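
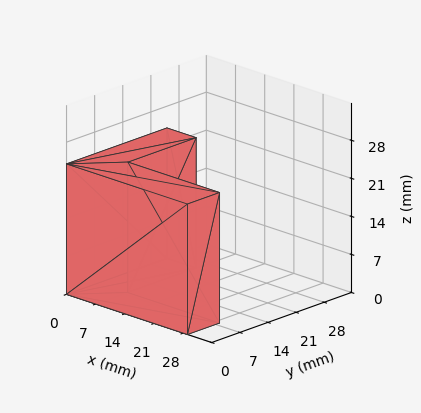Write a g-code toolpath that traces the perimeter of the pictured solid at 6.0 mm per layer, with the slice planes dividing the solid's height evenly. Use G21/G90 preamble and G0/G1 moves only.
Reading the render: the shape is an L-shaped prism: outer 29 × 25 mm, arm thicknesses ≈ 8 mm (horizontal) and 7 mm (vertical), extruded 24 mm in z (dimensions read to the nearest mm from the axis ticks). For the g-code, the solid's height is divided into equal slices at the stated Δz and each level perimeter traced with G1 moves after a G0 lift.

; perimeter-only toolpath
G21 ; units = mm
G90 ; absolute positioning
G28 ; home
; layer 1
G0 Z6.0
G0 X0.0 Y0.0
G1 X29.0 Y0.0
G1 X29.0 Y8.0
G1 X7.0 Y8.0
G1 X7.0 Y25.0
G1 X0.0 Y25.0
G1 X0.0 Y0.0
; layer 2
G0 Z12.0
G0 X0.0 Y0.0
G1 X29.0 Y0.0
G1 X29.0 Y8.0
G1 X7.0 Y8.0
G1 X7.0 Y25.0
G1 X0.0 Y25.0
G1 X0.0 Y0.0
; layer 3
G0 Z18.0
G0 X0.0 Y0.0
G1 X29.0 Y0.0
G1 X29.0 Y8.0
G1 X7.0 Y8.0
G1 X7.0 Y25.0
G1 X0.0 Y25.0
G1 X0.0 Y0.0
; layer 4
G0 Z24.0
G0 X0.0 Y0.0
G1 X29.0 Y0.0
G1 X29.0 Y8.0
G1 X7.0 Y8.0
G1 X7.0 Y25.0
G1 X0.0 Y25.0
G1 X0.0 Y0.0
M2 ; end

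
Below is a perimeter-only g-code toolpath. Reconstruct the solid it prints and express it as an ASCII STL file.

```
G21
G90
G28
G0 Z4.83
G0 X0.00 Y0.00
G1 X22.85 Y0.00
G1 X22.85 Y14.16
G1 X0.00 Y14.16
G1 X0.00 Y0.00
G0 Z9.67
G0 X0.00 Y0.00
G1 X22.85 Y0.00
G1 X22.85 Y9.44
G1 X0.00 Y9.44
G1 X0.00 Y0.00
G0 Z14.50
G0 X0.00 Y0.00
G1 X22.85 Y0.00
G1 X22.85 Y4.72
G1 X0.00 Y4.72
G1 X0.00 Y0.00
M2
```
solid part
  facet normal 0.0000 0.0000 -1.0000
    outer loop
      vertex 22.85 18.88 0.00
      vertex 22.85 0.00 0.00
      vertex 0.00 0.00 0.00
    endloop
  endfacet
  facet normal 0.0000 0.0000 -1.0000
    outer loop
      vertex 0.00 18.88 0.00
      vertex 22.85 18.88 0.00
      vertex 0.00 0.00 0.00
    endloop
  endfacet
  facet normal 0.0000 -1.0000 0.0000
    outer loop
      vertex 0.00 0.00 0.00
      vertex 22.85 0.00 0.00
      vertex 22.85 0.00 19.34
    endloop
  endfacet
  facet normal 0.0000 -1.0000 0.0000
    outer loop
      vertex 0.00 0.00 0.00
      vertex 22.85 0.00 19.34
      vertex 0.00 0.00 19.34
    endloop
  endfacet
  facet normal 0.0000 0.7156 0.6985
    outer loop
      vertex 0.00 0.00 19.34
      vertex 22.85 0.00 19.34
      vertex 22.85 18.88 0.00
    endloop
  endfacet
  facet normal 0.0000 0.7156 0.6985
    outer loop
      vertex 0.00 0.00 19.34
      vertex 22.85 18.88 0.00
      vertex 0.00 18.88 0.00
    endloop
  endfacet
  facet normal -1.0000 0.0000 0.0000
    outer loop
      vertex 0.00 0.00 19.34
      vertex 0.00 18.88 0.00
      vertex 0.00 0.00 0.00
    endloop
  endfacet
  facet normal 1.0000 0.0000 0.0000
    outer loop
      vertex 22.85 0.00 0.00
      vertex 22.85 18.88 0.00
      vertex 22.85 0.00 19.34
    endloop
  endfacet
endsolid part

The G0 Z moves step by Δz≈4.83 mm. The G1 loops shrink linearly with z, so the solid tapers from its base footprint up to z≈19.3. Closing with a flat bottom cap and the tapered top and triangulating gives 8 facets — a wedge (ramp): 22.9 × 18.9 mm base, rising to 19.3 mm along the y=0 edge and sloping linearly to z=0 at y=18.9.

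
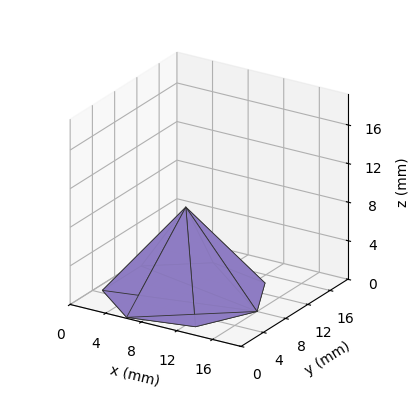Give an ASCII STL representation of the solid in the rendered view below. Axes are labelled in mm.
Reading the render: the shape is a regular 7-sided pyramid, base circumscribed radius ≈ 8 mm, apex at z ≈ 9 mm (dimensions read to the nearest mm from the axis ticks). For the STL, each face is triangulated and given an outward normal.

solid part
  facet normal 0.0000 0.0000 -1.0000
    outer loop
      vertex 6.22 15.80 0.00
      vertex 12.99 14.25 0.00
      vertex 16.00 8.00 0.00
    endloop
  endfacet
  facet normal 0.0000 0.0000 -1.0000
    outer loop
      vertex 0.79 11.47 0.00
      vertex 6.22 15.80 0.00
      vertex 16.00 8.00 0.00
    endloop
  endfacet
  facet normal 0.0000 0.0000 -1.0000
    outer loop
      vertex 0.79 4.53 0.00
      vertex 0.79 11.47 0.00
      vertex 16.00 8.00 0.00
    endloop
  endfacet
  facet normal 0.0000 0.0000 -1.0000
    outer loop
      vertex 6.22 0.20 0.00
      vertex 0.79 4.53 0.00
      vertex 16.00 8.00 0.00
    endloop
  endfacet
  facet normal 0.0000 0.0000 -1.0000
    outer loop
      vertex 12.99 1.75 0.00
      vertex 6.22 0.20 0.00
      vertex 16.00 8.00 0.00
    endloop
  endfacet
  facet normal 0.7032 0.3387 0.6251
    outer loop
      vertex 16.00 8.00 0.00
      vertex 12.99 14.25 0.00
      vertex 8.00 8.00 9.00
    endloop
  endfacet
  facet normal 0.1742 0.7609 0.6250
    outer loop
      vertex 12.99 14.25 0.00
      vertex 6.22 15.80 0.00
      vertex 8.00 8.00 9.00
    endloop
  endfacet
  facet normal -0.4866 0.6103 0.6251
    outer loop
      vertex 6.22 15.80 0.00
      vertex 0.79 11.47 0.00
      vertex 8.00 8.00 9.00
    endloop
  endfacet
  facet normal -0.7804 0.0000 0.6252
    outer loop
      vertex 0.79 11.47 0.00
      vertex 0.79 4.53 0.00
      vertex 8.00 8.00 9.00
    endloop
  endfacet
  facet normal -0.4866 -0.6103 0.6251
    outer loop
      vertex 0.79 4.53 0.00
      vertex 6.22 0.20 0.00
      vertex 8.00 8.00 9.00
    endloop
  endfacet
  facet normal 0.1742 -0.7609 0.6250
    outer loop
      vertex 6.22 0.20 0.00
      vertex 12.99 1.75 0.00
      vertex 8.00 8.00 9.00
    endloop
  endfacet
  facet normal 0.7032 -0.3387 0.6251
    outer loop
      vertex 12.99 1.75 0.00
      vertex 16.00 8.00 0.00
      vertex 8.00 8.00 9.00
    endloop
  endfacet
endsolid part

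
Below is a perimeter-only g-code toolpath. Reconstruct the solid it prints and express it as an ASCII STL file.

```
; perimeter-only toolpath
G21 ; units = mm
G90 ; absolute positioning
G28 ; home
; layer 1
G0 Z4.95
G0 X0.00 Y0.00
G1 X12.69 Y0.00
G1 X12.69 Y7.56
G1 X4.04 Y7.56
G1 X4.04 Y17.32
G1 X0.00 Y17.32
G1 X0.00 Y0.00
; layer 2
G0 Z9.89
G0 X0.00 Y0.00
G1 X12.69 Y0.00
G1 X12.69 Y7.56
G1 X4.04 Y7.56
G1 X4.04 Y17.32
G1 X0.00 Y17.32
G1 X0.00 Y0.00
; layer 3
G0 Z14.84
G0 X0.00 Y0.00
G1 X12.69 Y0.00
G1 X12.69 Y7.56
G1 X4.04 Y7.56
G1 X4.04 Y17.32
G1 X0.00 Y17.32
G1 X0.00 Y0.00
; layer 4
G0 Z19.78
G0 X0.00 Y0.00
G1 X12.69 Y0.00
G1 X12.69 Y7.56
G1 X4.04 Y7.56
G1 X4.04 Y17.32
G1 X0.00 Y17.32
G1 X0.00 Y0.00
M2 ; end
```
solid part
  facet normal 0.0000 0.0000 -1.0000
    outer loop
      vertex 12.69 7.56 0.00
      vertex 12.69 0.00 0.00
      vertex 0.00 0.00 0.00
    endloop
  endfacet
  facet normal 0.0000 0.0000 -1.0000
    outer loop
      vertex 4.04 7.56 0.00
      vertex 12.69 7.56 0.00
      vertex 0.00 0.00 0.00
    endloop
  endfacet
  facet normal 0.0000 0.0000 -1.0000
    outer loop
      vertex 4.04 17.32 0.00
      vertex 4.04 7.56 0.00
      vertex 0.00 0.00 0.00
    endloop
  endfacet
  facet normal 0.0000 0.0000 -1.0000
    outer loop
      vertex 0.00 17.32 0.00
      vertex 4.04 17.32 0.00
      vertex 0.00 0.00 0.00
    endloop
  endfacet
  facet normal 0.0000 0.0000 1.0000
    outer loop
      vertex 0.00 0.00 19.78
      vertex 12.69 0.00 19.78
      vertex 12.69 7.56 19.78
    endloop
  endfacet
  facet normal 0.0000 0.0000 1.0000
    outer loop
      vertex 0.00 0.00 19.78
      vertex 12.69 7.56 19.78
      vertex 4.04 7.56 19.78
    endloop
  endfacet
  facet normal 0.0000 0.0000 1.0000
    outer loop
      vertex 0.00 0.00 19.78
      vertex 4.04 7.56 19.78
      vertex 4.04 17.32 19.78
    endloop
  endfacet
  facet normal 0.0000 0.0000 1.0000
    outer loop
      vertex 0.00 0.00 19.78
      vertex 4.04 17.32 19.78
      vertex 0.00 17.32 19.78
    endloop
  endfacet
  facet normal 0.0000 -1.0000 0.0000
    outer loop
      vertex 0.00 0.00 0.00
      vertex 12.69 0.00 0.00
      vertex 12.69 0.00 19.78
    endloop
  endfacet
  facet normal 0.0000 -1.0000 0.0000
    outer loop
      vertex 0.00 0.00 0.00
      vertex 12.69 0.00 19.78
      vertex 0.00 0.00 19.78
    endloop
  endfacet
  facet normal 1.0000 0.0000 0.0000
    outer loop
      vertex 12.69 0.00 0.00
      vertex 12.69 7.56 0.00
      vertex 12.69 7.56 19.78
    endloop
  endfacet
  facet normal 1.0000 0.0000 0.0000
    outer loop
      vertex 12.69 0.00 0.00
      vertex 12.69 7.56 19.78
      vertex 12.69 0.00 19.78
    endloop
  endfacet
  facet normal 0.0000 1.0000 0.0000
    outer loop
      vertex 12.69 7.56 0.00
      vertex 4.04 7.56 0.00
      vertex 4.04 7.56 19.78
    endloop
  endfacet
  facet normal 0.0000 1.0000 0.0000
    outer loop
      vertex 12.69 7.56 0.00
      vertex 4.04 7.56 19.78
      vertex 12.69 7.56 19.78
    endloop
  endfacet
  facet normal 1.0000 0.0000 0.0000
    outer loop
      vertex 4.04 7.56 0.00
      vertex 4.04 17.32 0.00
      vertex 4.04 17.32 19.78
    endloop
  endfacet
  facet normal 1.0000 0.0000 0.0000
    outer loop
      vertex 4.04 7.56 0.00
      vertex 4.04 17.32 19.78
      vertex 4.04 7.56 19.78
    endloop
  endfacet
  facet normal 0.0000 1.0000 0.0000
    outer loop
      vertex 4.04 17.32 0.00
      vertex 0.00 17.32 0.00
      vertex 0.00 17.32 19.78
    endloop
  endfacet
  facet normal 0.0000 1.0000 0.0000
    outer loop
      vertex 4.04 17.32 0.00
      vertex 0.00 17.32 19.78
      vertex 4.04 17.32 19.78
    endloop
  endfacet
  facet normal -1.0000 0.0000 0.0000
    outer loop
      vertex 0.00 17.32 0.00
      vertex 0.00 0.00 0.00
      vertex 0.00 0.00 19.78
    endloop
  endfacet
  facet normal -1.0000 0.0000 0.0000
    outer loop
      vertex 0.00 17.32 0.00
      vertex 0.00 0.00 19.78
      vertex 0.00 17.32 19.78
    endloop
  endfacet
endsolid part

The G0 Z moves step by Δz≈4.95 mm. Every layer's G1 loop is the same polygon, so the solid is a straight extrusion of it from z=0 to z≈19.8. Closing with flat bottom and top caps and triangulating gives 20 facets — an L-shaped prism: outer 12.7 × 17.3 mm, arm thicknesses ≈ 7.56 mm (horizontal) and 4.04 mm (vertical), extruded 19.8 mm in z.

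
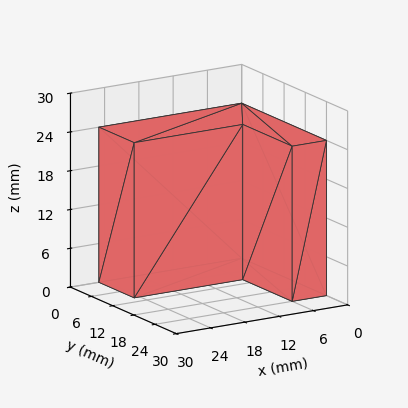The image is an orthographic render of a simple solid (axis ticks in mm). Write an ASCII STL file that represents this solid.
Reading the render: the shape is an L-shaped prism: outer 25 × 24 mm, arm thicknesses ≈ 10 mm (horizontal) and 6 mm (vertical), extruded 24 mm in z (dimensions read to the nearest mm from the axis ticks). For the STL, each face is triangulated and given an outward normal.

solid part
  facet normal 0.0000 0.0000 -1.0000
    outer loop
      vertex 25.0 10.0 0.0
      vertex 25.0 0.0 0.0
      vertex 0.0 0.0 0.0
    endloop
  endfacet
  facet normal 0.0000 0.0000 -1.0000
    outer loop
      vertex 6.0 10.0 0.0
      vertex 25.0 10.0 0.0
      vertex 0.0 0.0 0.0
    endloop
  endfacet
  facet normal 0.0000 0.0000 -1.0000
    outer loop
      vertex 6.0 24.0 0.0
      vertex 6.0 10.0 0.0
      vertex 0.0 0.0 0.0
    endloop
  endfacet
  facet normal 0.0000 0.0000 -1.0000
    outer loop
      vertex 0.0 24.0 0.0
      vertex 6.0 24.0 0.0
      vertex 0.0 0.0 0.0
    endloop
  endfacet
  facet normal 0.0000 0.0000 1.0000
    outer loop
      vertex 0.0 0.0 24.0
      vertex 25.0 0.0 24.0
      vertex 25.0 10.0 24.0
    endloop
  endfacet
  facet normal 0.0000 0.0000 1.0000
    outer loop
      vertex 0.0 0.0 24.0
      vertex 25.0 10.0 24.0
      vertex 6.0 10.0 24.0
    endloop
  endfacet
  facet normal 0.0000 0.0000 1.0000
    outer loop
      vertex 0.0 0.0 24.0
      vertex 6.0 10.0 24.0
      vertex 6.0 24.0 24.0
    endloop
  endfacet
  facet normal 0.0000 0.0000 1.0000
    outer loop
      vertex 0.0 0.0 24.0
      vertex 6.0 24.0 24.0
      vertex 0.0 24.0 24.0
    endloop
  endfacet
  facet normal 0.0000 -1.0000 0.0000
    outer loop
      vertex 0.0 0.0 0.0
      vertex 25.0 0.0 0.0
      vertex 25.0 0.0 24.0
    endloop
  endfacet
  facet normal 0.0000 -1.0000 0.0000
    outer loop
      vertex 0.0 0.0 0.0
      vertex 25.0 0.0 24.0
      vertex 0.0 0.0 24.0
    endloop
  endfacet
  facet normal 1.0000 0.0000 0.0000
    outer loop
      vertex 25.0 0.0 0.0
      vertex 25.0 10.0 0.0
      vertex 25.0 10.0 24.0
    endloop
  endfacet
  facet normal 1.0000 0.0000 0.0000
    outer loop
      vertex 25.0 0.0 0.0
      vertex 25.0 10.0 24.0
      vertex 25.0 0.0 24.0
    endloop
  endfacet
  facet normal 0.0000 1.0000 0.0000
    outer loop
      vertex 25.0 10.0 0.0
      vertex 6.0 10.0 0.0
      vertex 6.0 10.0 24.0
    endloop
  endfacet
  facet normal 0.0000 1.0000 0.0000
    outer loop
      vertex 25.0 10.0 0.0
      vertex 6.0 10.0 24.0
      vertex 25.0 10.0 24.0
    endloop
  endfacet
  facet normal 1.0000 0.0000 0.0000
    outer loop
      vertex 6.0 10.0 0.0
      vertex 6.0 24.0 0.0
      vertex 6.0 24.0 24.0
    endloop
  endfacet
  facet normal 1.0000 0.0000 0.0000
    outer loop
      vertex 6.0 10.0 0.0
      vertex 6.0 24.0 24.0
      vertex 6.0 10.0 24.0
    endloop
  endfacet
  facet normal 0.0000 1.0000 0.0000
    outer loop
      vertex 6.0 24.0 0.0
      vertex 0.0 24.0 0.0
      vertex 0.0 24.0 24.0
    endloop
  endfacet
  facet normal 0.0000 1.0000 0.0000
    outer loop
      vertex 6.0 24.0 0.0
      vertex 0.0 24.0 24.0
      vertex 6.0 24.0 24.0
    endloop
  endfacet
  facet normal -1.0000 0.0000 0.0000
    outer loop
      vertex 0.0 24.0 0.0
      vertex 0.0 0.0 0.0
      vertex 0.0 0.0 24.0
    endloop
  endfacet
  facet normal -1.0000 0.0000 0.0000
    outer loop
      vertex 0.0 24.0 0.0
      vertex 0.0 0.0 24.0
      vertex 0.0 24.0 24.0
    endloop
  endfacet
endsolid part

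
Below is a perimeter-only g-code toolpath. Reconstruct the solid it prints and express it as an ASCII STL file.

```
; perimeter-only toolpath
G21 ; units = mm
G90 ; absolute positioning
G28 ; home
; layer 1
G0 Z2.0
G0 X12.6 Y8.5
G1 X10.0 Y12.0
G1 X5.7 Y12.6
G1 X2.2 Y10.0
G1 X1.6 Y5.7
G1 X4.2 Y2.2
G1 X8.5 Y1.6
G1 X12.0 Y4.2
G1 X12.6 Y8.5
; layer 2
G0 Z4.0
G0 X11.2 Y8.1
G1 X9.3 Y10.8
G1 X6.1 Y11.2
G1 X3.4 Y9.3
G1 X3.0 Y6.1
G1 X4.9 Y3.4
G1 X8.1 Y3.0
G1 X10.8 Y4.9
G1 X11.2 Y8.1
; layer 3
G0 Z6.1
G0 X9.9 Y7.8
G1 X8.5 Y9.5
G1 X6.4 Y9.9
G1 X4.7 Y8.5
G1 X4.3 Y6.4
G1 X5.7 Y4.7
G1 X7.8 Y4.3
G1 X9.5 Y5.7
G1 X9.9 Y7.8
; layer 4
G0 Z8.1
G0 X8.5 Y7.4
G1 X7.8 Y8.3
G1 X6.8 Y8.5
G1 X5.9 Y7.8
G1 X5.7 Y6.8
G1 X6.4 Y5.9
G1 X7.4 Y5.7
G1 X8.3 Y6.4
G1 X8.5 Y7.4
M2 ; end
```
solid part
  facet normal 0.0000 0.0000 -1.0000
    outer loop
      vertex 5.4 14.0 0.0
      vertex 10.7 13.2 0.0
      vertex 14.0 8.8 0.0
    endloop
  endfacet
  facet normal 0.0000 0.0000 -1.0000
    outer loop
      vertex 1.0 10.7 0.0
      vertex 5.4 14.0 0.0
      vertex 14.0 8.8 0.0
    endloop
  endfacet
  facet normal 0.0000 0.0000 -1.0000
    outer loop
      vertex 0.2 5.4 0.0
      vertex 1.0 10.7 0.0
      vertex 14.0 8.8 0.0
    endloop
  endfacet
  facet normal 0.0000 0.0000 -1.0000
    outer loop
      vertex 3.5 1.0 0.0
      vertex 0.2 5.4 0.0
      vertex 14.0 8.8 0.0
    endloop
  endfacet
  facet normal 0.0000 0.0000 -1.0000
    outer loop
      vertex 8.8 0.2 0.0
      vertex 3.5 1.0 0.0
      vertex 14.0 8.8 0.0
    endloop
  endfacet
  facet normal 0.0000 0.0000 -1.0000
    outer loop
      vertex 13.2 3.5 0.0
      vertex 8.8 0.2 0.0
      vertex 14.0 8.8 0.0
    endloop
  endfacet
  facet normal 0.6715 0.5036 0.5435
    outer loop
      vertex 14.0 8.8 0.0
      vertex 10.7 13.2 0.0
      vertex 7.1 7.1 10.1
    endloop
  endfacet
  facet normal 0.1251 0.8289 0.5452
    outer loop
      vertex 10.7 13.2 0.0
      vertex 5.4 14.0 0.0
      vertex 7.1 7.1 10.1
    endloop
  endfacet
  facet normal -0.5036 0.6715 0.5435
    outer loop
      vertex 5.4 14.0 0.0
      vertex 1.0 10.7 0.0
      vertex 7.1 7.1 10.1
    endloop
  endfacet
  facet normal -0.8289 0.1251 0.5452
    outer loop
      vertex 1.0 10.7 0.0
      vertex 0.2 5.4 0.0
      vertex 7.1 7.1 10.1
    endloop
  endfacet
  facet normal -0.6715 -0.5036 0.5435
    outer loop
      vertex 0.2 5.4 0.0
      vertex 3.5 1.0 0.0
      vertex 7.1 7.1 10.1
    endloop
  endfacet
  facet normal -0.1251 -0.8289 0.5452
    outer loop
      vertex 3.5 1.0 0.0
      vertex 8.8 0.2 0.0
      vertex 7.1 7.1 10.1
    endloop
  endfacet
  facet normal 0.5036 -0.6715 0.5435
    outer loop
      vertex 8.8 0.2 0.0
      vertex 13.2 3.5 0.0
      vertex 7.1 7.1 10.1
    endloop
  endfacet
  facet normal 0.8289 -0.1251 0.5452
    outer loop
      vertex 13.2 3.5 0.0
      vertex 14.0 8.8 0.0
      vertex 7.1 7.1 10.1
    endloop
  endfacet
endsolid part

The G0 Z moves step by Δz≈2.0 mm. The G1 loops shrink linearly with z, so the solid tapers from its base footprint up to z≈10.1. Closing with a flat bottom cap and the tapered top and triangulating gives 14 facets — a regular 8-sided pyramid, base circumscribed radius ≈ 7.1 mm, apex at z ≈ 10.1 mm.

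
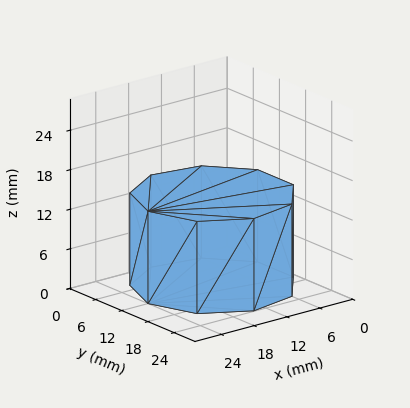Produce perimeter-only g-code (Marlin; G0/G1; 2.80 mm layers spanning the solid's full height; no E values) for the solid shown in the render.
Reading the render: the shape is a regular 9-sided prism (a cylinder approximated with 9 flat sides), circumscribed radius ≈ 12 mm, height ≈ 14 mm (dimensions read to the nearest mm from the axis ticks). For the g-code, the solid's height is divided into equal slices at the stated Δz and each level perimeter traced with G1 moves after a G0 lift.

; perimeter-only toolpath
G21 ; units = mm
G90 ; absolute positioning
G28 ; home
; layer 1
G0 Z2.80
G0 X24.00 Y12.00
G1 X21.19 Y19.71
G1 X14.08 Y23.82
G1 X6.00 Y22.39
G1 X0.72 Y16.10
G1 X0.72 Y7.90
G1 X6.00 Y1.61
G1 X14.08 Y0.18
G1 X21.19 Y4.29
G1 X24.00 Y12.00
; layer 2
G0 Z5.60
G0 X24.00 Y12.00
G1 X21.19 Y19.71
G1 X14.08 Y23.82
G1 X6.00 Y22.39
G1 X0.72 Y16.10
G1 X0.72 Y7.90
G1 X6.00 Y1.61
G1 X14.08 Y0.18
G1 X21.19 Y4.29
G1 X24.00 Y12.00
; layer 3
G0 Z8.40
G0 X24.00 Y12.00
G1 X21.19 Y19.71
G1 X14.08 Y23.82
G1 X6.00 Y22.39
G1 X0.72 Y16.10
G1 X0.72 Y7.90
G1 X6.00 Y1.61
G1 X14.08 Y0.18
G1 X21.19 Y4.29
G1 X24.00 Y12.00
; layer 4
G0 Z11.20
G0 X24.00 Y12.00
G1 X21.19 Y19.71
G1 X14.08 Y23.82
G1 X6.00 Y22.39
G1 X0.72 Y16.10
G1 X0.72 Y7.90
G1 X6.00 Y1.61
G1 X14.08 Y0.18
G1 X21.19 Y4.29
G1 X24.00 Y12.00
; layer 5
G0 Z14.00
G0 X24.00 Y12.00
G1 X21.19 Y19.71
G1 X14.08 Y23.82
G1 X6.00 Y22.39
G1 X0.72 Y16.10
G1 X0.72 Y7.90
G1 X6.00 Y1.61
G1 X14.08 Y0.18
G1 X21.19 Y4.29
G1 X24.00 Y12.00
M2 ; end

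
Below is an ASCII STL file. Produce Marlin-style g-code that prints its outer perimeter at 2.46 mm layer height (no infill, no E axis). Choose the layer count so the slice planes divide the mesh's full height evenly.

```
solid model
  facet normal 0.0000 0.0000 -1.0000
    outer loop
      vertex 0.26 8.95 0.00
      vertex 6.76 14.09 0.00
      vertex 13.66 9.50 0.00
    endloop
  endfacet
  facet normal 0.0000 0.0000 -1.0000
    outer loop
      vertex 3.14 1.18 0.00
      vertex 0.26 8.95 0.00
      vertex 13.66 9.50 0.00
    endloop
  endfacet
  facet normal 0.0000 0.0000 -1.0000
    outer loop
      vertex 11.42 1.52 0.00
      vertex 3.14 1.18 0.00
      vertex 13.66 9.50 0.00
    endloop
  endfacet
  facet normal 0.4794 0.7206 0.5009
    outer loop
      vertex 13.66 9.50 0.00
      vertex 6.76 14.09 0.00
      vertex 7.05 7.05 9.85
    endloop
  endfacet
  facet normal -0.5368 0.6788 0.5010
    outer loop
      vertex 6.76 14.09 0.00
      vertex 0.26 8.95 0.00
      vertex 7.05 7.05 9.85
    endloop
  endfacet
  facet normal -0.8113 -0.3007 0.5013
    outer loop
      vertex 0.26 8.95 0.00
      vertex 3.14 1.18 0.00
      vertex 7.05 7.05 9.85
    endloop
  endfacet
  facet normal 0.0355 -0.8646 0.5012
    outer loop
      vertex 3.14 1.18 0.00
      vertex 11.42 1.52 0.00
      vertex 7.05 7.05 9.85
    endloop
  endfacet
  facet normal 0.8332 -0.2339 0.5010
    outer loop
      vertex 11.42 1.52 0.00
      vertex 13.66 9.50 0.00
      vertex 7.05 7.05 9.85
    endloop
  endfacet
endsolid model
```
; perimeter-only toolpath
G21 ; units = mm
G90 ; absolute positioning
G28 ; home
; layer 1
G0 Z2.46
G0 X12.01 Y8.89
G1 X6.83 Y12.33
G1 X1.96 Y8.47
G1 X4.12 Y2.65
G1 X10.33 Y2.90
G1 X12.01 Y8.89
; layer 2
G0 Z4.92
G0 X10.36 Y8.28
G1 X6.90 Y10.57
G1 X3.65 Y8.00
G1 X5.09 Y4.12
G1 X9.23 Y4.29
G1 X10.36 Y8.28
; layer 3
G0 Z7.39
G0 X8.70 Y7.66
G1 X6.98 Y8.81
G1 X5.35 Y7.52
G1 X6.07 Y5.58
G1 X8.14 Y5.67
G1 X8.70 Y7.66
M2 ; end

The solid is a regular 5-sided pyramid, base circumscribed radius ≈ 7.05 mm, apex at z ≈ 9.85 mm. Slicing at Δz = 2.46 mm — 4 equal slices spanning the solid's height, so layer i sits at z = i·h/4 — gives 3 non-empty perimeters. Each is a 5-segment closed polygon; G0 lifts to the layer z and rapids to the start vertex, then G1 traces the edges. The cross-section shrinks linearly with z (the slice at the apex is degenerate and omitted).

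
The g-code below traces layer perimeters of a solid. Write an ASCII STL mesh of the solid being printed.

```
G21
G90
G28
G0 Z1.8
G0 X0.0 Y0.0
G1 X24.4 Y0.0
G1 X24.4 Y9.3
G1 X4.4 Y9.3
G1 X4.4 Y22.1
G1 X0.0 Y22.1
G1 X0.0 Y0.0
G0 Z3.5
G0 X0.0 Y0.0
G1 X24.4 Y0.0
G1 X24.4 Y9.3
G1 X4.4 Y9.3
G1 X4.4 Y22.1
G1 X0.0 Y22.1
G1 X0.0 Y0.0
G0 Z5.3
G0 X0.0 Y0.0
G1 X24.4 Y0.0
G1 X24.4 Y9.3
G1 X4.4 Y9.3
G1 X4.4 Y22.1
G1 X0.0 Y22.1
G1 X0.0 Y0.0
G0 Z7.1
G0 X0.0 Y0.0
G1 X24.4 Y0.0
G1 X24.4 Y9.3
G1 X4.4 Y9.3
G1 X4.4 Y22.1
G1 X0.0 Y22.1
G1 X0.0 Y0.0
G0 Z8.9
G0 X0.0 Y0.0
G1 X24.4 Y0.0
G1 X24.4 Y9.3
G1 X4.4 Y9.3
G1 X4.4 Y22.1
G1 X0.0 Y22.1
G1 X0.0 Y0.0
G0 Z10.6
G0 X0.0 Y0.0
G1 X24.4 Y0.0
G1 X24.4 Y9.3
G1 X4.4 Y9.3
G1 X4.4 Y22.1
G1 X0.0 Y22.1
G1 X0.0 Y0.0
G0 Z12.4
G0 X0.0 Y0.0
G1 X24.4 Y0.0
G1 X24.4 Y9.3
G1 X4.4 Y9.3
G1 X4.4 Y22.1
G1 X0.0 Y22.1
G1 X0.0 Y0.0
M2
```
solid part
  facet normal 0.0000 0.0000 -1.0000
    outer loop
      vertex 24.4 9.3 0.0
      vertex 24.4 0.0 0.0
      vertex 0.0 0.0 0.0
    endloop
  endfacet
  facet normal 0.0000 0.0000 -1.0000
    outer loop
      vertex 4.4 9.3 0.0
      vertex 24.4 9.3 0.0
      vertex 0.0 0.0 0.0
    endloop
  endfacet
  facet normal 0.0000 0.0000 -1.0000
    outer loop
      vertex 4.4 22.1 0.0
      vertex 4.4 9.3 0.0
      vertex 0.0 0.0 0.0
    endloop
  endfacet
  facet normal 0.0000 0.0000 -1.0000
    outer loop
      vertex 0.0 22.1 0.0
      vertex 4.4 22.1 0.0
      vertex 0.0 0.0 0.0
    endloop
  endfacet
  facet normal 0.0000 0.0000 1.0000
    outer loop
      vertex 0.0 0.0 12.4
      vertex 24.4 0.0 12.4
      vertex 24.4 9.3 12.4
    endloop
  endfacet
  facet normal 0.0000 0.0000 1.0000
    outer loop
      vertex 0.0 0.0 12.4
      vertex 24.4 9.3 12.4
      vertex 4.4 9.3 12.4
    endloop
  endfacet
  facet normal 0.0000 0.0000 1.0000
    outer loop
      vertex 0.0 0.0 12.4
      vertex 4.4 9.3 12.4
      vertex 4.4 22.1 12.4
    endloop
  endfacet
  facet normal 0.0000 0.0000 1.0000
    outer loop
      vertex 0.0 0.0 12.4
      vertex 4.4 22.1 12.4
      vertex 0.0 22.1 12.4
    endloop
  endfacet
  facet normal 0.0000 -1.0000 0.0000
    outer loop
      vertex 0.0 0.0 0.0
      vertex 24.4 0.0 0.0
      vertex 24.4 0.0 12.4
    endloop
  endfacet
  facet normal 0.0000 -1.0000 0.0000
    outer loop
      vertex 0.0 0.0 0.0
      vertex 24.4 0.0 12.4
      vertex 0.0 0.0 12.4
    endloop
  endfacet
  facet normal 1.0000 0.0000 0.0000
    outer loop
      vertex 24.4 0.0 0.0
      vertex 24.4 9.3 0.0
      vertex 24.4 9.3 12.4
    endloop
  endfacet
  facet normal 1.0000 0.0000 0.0000
    outer loop
      vertex 24.4 0.0 0.0
      vertex 24.4 9.3 12.4
      vertex 24.4 0.0 12.4
    endloop
  endfacet
  facet normal 0.0000 1.0000 0.0000
    outer loop
      vertex 24.4 9.3 0.0
      vertex 4.4 9.3 0.0
      vertex 4.4 9.3 12.4
    endloop
  endfacet
  facet normal 0.0000 1.0000 0.0000
    outer loop
      vertex 24.4 9.3 0.0
      vertex 4.4 9.3 12.4
      vertex 24.4 9.3 12.4
    endloop
  endfacet
  facet normal 1.0000 0.0000 0.0000
    outer loop
      vertex 4.4 9.3 0.0
      vertex 4.4 22.1 0.0
      vertex 4.4 22.1 12.4
    endloop
  endfacet
  facet normal 1.0000 0.0000 0.0000
    outer loop
      vertex 4.4 9.3 0.0
      vertex 4.4 22.1 12.4
      vertex 4.4 9.3 12.4
    endloop
  endfacet
  facet normal 0.0000 1.0000 0.0000
    outer loop
      vertex 4.4 22.1 0.0
      vertex 0.0 22.1 0.0
      vertex 0.0 22.1 12.4
    endloop
  endfacet
  facet normal 0.0000 1.0000 0.0000
    outer loop
      vertex 4.4 22.1 0.0
      vertex 0.0 22.1 12.4
      vertex 4.4 22.1 12.4
    endloop
  endfacet
  facet normal -1.0000 0.0000 0.0000
    outer loop
      vertex 0.0 22.1 0.0
      vertex 0.0 0.0 0.0
      vertex 0.0 0.0 12.4
    endloop
  endfacet
  facet normal -1.0000 0.0000 0.0000
    outer loop
      vertex 0.0 22.1 0.0
      vertex 0.0 0.0 12.4
      vertex 0.0 22.1 12.4
    endloop
  endfacet
endsolid part

The G0 Z moves step by Δz≈1.8 mm. Every layer's G1 loop is the same polygon, so the solid is a straight extrusion of it from z=0 to z≈12.4. Closing with flat bottom and top caps and triangulating gives 20 facets — an L-shaped prism: outer 24.4 × 22.1 mm, arm thicknesses ≈ 9.3 mm (horizontal) and 4.4 mm (vertical), extruded 12.4 mm in z.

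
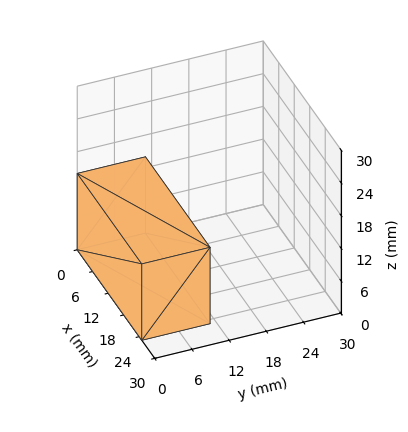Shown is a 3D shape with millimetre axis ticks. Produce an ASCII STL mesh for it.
Reading the render: the shape is a rectangular box, roughly 25 × 11 mm footprint and 14 mm tall (dimensions read to the nearest mm from the axis ticks). For the STL, each face is triangulated and given an outward normal.

solid part
  facet normal 0.0000 0.0000 -1.0000
    outer loop
      vertex 25.000 11.000 0.000
      vertex 25.000 0.000 0.000
      vertex 0.000 0.000 0.000
    endloop
  endfacet
  facet normal 0.0000 0.0000 -1.0000
    outer loop
      vertex 0.000 11.000 0.000
      vertex 25.000 11.000 0.000
      vertex 0.000 0.000 0.000
    endloop
  endfacet
  facet normal 0.0000 0.0000 1.0000
    outer loop
      vertex 0.000 0.000 14.000
      vertex 25.000 0.000 14.000
      vertex 25.000 11.000 14.000
    endloop
  endfacet
  facet normal 0.0000 0.0000 1.0000
    outer loop
      vertex 0.000 0.000 14.000
      vertex 25.000 11.000 14.000
      vertex 0.000 11.000 14.000
    endloop
  endfacet
  facet normal 0.0000 -1.0000 0.0000
    outer loop
      vertex 0.000 0.000 0.000
      vertex 25.000 0.000 0.000
      vertex 25.000 0.000 14.000
    endloop
  endfacet
  facet normal 0.0000 -1.0000 0.0000
    outer loop
      vertex 0.000 0.000 0.000
      vertex 25.000 0.000 14.000
      vertex 0.000 0.000 14.000
    endloop
  endfacet
  facet normal 0.0000 1.0000 0.0000
    outer loop
      vertex 25.000 11.000 14.000
      vertex 25.000 11.000 0.000
      vertex 0.000 11.000 0.000
    endloop
  endfacet
  facet normal 0.0000 1.0000 0.0000
    outer loop
      vertex 0.000 11.000 14.000
      vertex 25.000 11.000 14.000
      vertex 0.000 11.000 0.000
    endloop
  endfacet
  facet normal -1.0000 0.0000 0.0000
    outer loop
      vertex 0.000 11.000 14.000
      vertex 0.000 11.000 0.000
      vertex 0.000 0.000 0.000
    endloop
  endfacet
  facet normal -1.0000 0.0000 0.0000
    outer loop
      vertex 0.000 0.000 14.000
      vertex 0.000 11.000 14.000
      vertex 0.000 0.000 0.000
    endloop
  endfacet
  facet normal 1.0000 0.0000 0.0000
    outer loop
      vertex 25.000 0.000 0.000
      vertex 25.000 11.000 0.000
      vertex 25.000 11.000 14.000
    endloop
  endfacet
  facet normal 1.0000 0.0000 0.0000
    outer loop
      vertex 25.000 0.000 0.000
      vertex 25.000 11.000 14.000
      vertex 25.000 0.000 14.000
    endloop
  endfacet
endsolid part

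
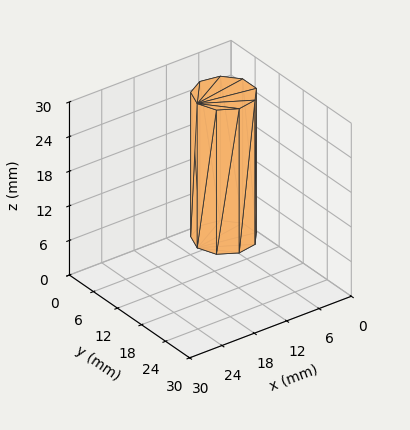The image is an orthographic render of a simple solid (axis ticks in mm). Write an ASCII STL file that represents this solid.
Reading the render: the shape is a regular 9-sided prism (a cylinder approximated with 9 flat sides), circumscribed radius ≈ 5 mm, height ≈ 25 mm (dimensions read to the nearest mm from the axis ticks). For the STL, each face is triangulated and given an outward normal.

solid part
  facet normal 0.0000 0.0000 -1.0000
    outer loop
      vertex 5.87 9.92 0.00
      vertex 8.83 8.21 0.00
      vertex 10.00 5.00 0.00
    endloop
  endfacet
  facet normal 0.0000 0.0000 -1.0000
    outer loop
      vertex 2.50 9.33 0.00
      vertex 5.87 9.92 0.00
      vertex 10.00 5.00 0.00
    endloop
  endfacet
  facet normal 0.0000 0.0000 -1.0000
    outer loop
      vertex 0.30 6.71 0.00
      vertex 2.50 9.33 0.00
      vertex 10.00 5.00 0.00
    endloop
  endfacet
  facet normal 0.0000 0.0000 -1.0000
    outer loop
      vertex 0.30 3.29 0.00
      vertex 0.30 6.71 0.00
      vertex 10.00 5.00 0.00
    endloop
  endfacet
  facet normal 0.0000 0.0000 -1.0000
    outer loop
      vertex 2.50 0.67 0.00
      vertex 0.30 3.29 0.00
      vertex 10.00 5.00 0.00
    endloop
  endfacet
  facet normal 0.0000 0.0000 -1.0000
    outer loop
      vertex 5.87 0.08 0.00
      vertex 2.50 0.67 0.00
      vertex 10.00 5.00 0.00
    endloop
  endfacet
  facet normal 0.0000 0.0000 -1.0000
    outer loop
      vertex 8.83 1.79 0.00
      vertex 5.87 0.08 0.00
      vertex 10.00 5.00 0.00
    endloop
  endfacet
  facet normal 0.0000 0.0000 1.0000
    outer loop
      vertex 10.00 5.00 25.00
      vertex 8.83 8.21 25.00
      vertex 5.87 9.92 25.00
    endloop
  endfacet
  facet normal 0.0000 0.0000 1.0000
    outer loop
      vertex 10.00 5.00 25.00
      vertex 5.87 9.92 25.00
      vertex 2.50 9.33 25.00
    endloop
  endfacet
  facet normal 0.0000 0.0000 1.0000
    outer loop
      vertex 10.00 5.00 25.00
      vertex 2.50 9.33 25.00
      vertex 0.30 6.71 25.00
    endloop
  endfacet
  facet normal 0.0000 0.0000 1.0000
    outer loop
      vertex 10.00 5.00 25.00
      vertex 0.30 6.71 25.00
      vertex 0.30 3.29 25.00
    endloop
  endfacet
  facet normal 0.0000 0.0000 1.0000
    outer loop
      vertex 10.00 5.00 25.00
      vertex 0.30 3.29 25.00
      vertex 2.50 0.67 25.00
    endloop
  endfacet
  facet normal 0.0000 0.0000 1.0000
    outer loop
      vertex 10.00 5.00 25.00
      vertex 2.50 0.67 25.00
      vertex 5.87 0.08 25.00
    endloop
  endfacet
  facet normal 0.0000 0.0000 1.0000
    outer loop
      vertex 10.00 5.00 25.00
      vertex 5.87 0.08 25.00
      vertex 8.83 1.79 25.00
    endloop
  endfacet
  facet normal 0.9395 0.3424 0.0000
    outer loop
      vertex 10.00 5.00 0.00
      vertex 8.83 8.21 0.00
      vertex 8.83 8.21 25.00
    endloop
  endfacet
  facet normal 0.9395 0.3424 0.0000
    outer loop
      vertex 10.00 5.00 0.00
      vertex 8.83 8.21 25.00
      vertex 10.00 5.00 25.00
    endloop
  endfacet
  facet normal 0.5002 0.8659 0.0000
    outer loop
      vertex 8.83 8.21 0.00
      vertex 5.87 9.92 0.00
      vertex 5.87 9.92 25.00
    endloop
  endfacet
  facet normal 0.5002 0.8659 0.0000
    outer loop
      vertex 8.83 8.21 0.00
      vertex 5.87 9.92 25.00
      vertex 8.83 8.21 25.00
    endloop
  endfacet
  facet normal -0.1725 0.9850 0.0000
    outer loop
      vertex 5.87 9.92 0.00
      vertex 2.50 9.33 0.00
      vertex 2.50 9.33 25.00
    endloop
  endfacet
  facet normal -0.1725 0.9850 0.0000
    outer loop
      vertex 5.87 9.92 0.00
      vertex 2.50 9.33 25.00
      vertex 5.87 9.92 25.00
    endloop
  endfacet
  facet normal -0.7658 0.6431 0.0000
    outer loop
      vertex 2.50 9.33 0.00
      vertex 0.30 6.71 0.00
      vertex 0.30 6.71 25.00
    endloop
  endfacet
  facet normal -0.7658 0.6431 0.0000
    outer loop
      vertex 2.50 9.33 0.00
      vertex 0.30 6.71 25.00
      vertex 2.50 9.33 25.00
    endloop
  endfacet
  facet normal -1.0000 0.0000 0.0000
    outer loop
      vertex 0.30 6.71 0.00
      vertex 0.30 3.29 0.00
      vertex 0.30 3.29 25.00
    endloop
  endfacet
  facet normal -1.0000 0.0000 0.0000
    outer loop
      vertex 0.30 6.71 0.00
      vertex 0.30 3.29 25.00
      vertex 0.30 6.71 25.00
    endloop
  endfacet
  facet normal -0.7658 -0.6431 0.0000
    outer loop
      vertex 0.30 3.29 0.00
      vertex 2.50 0.67 0.00
      vertex 2.50 0.67 25.00
    endloop
  endfacet
  facet normal -0.7658 -0.6431 0.0000
    outer loop
      vertex 0.30 3.29 0.00
      vertex 2.50 0.67 25.00
      vertex 0.30 3.29 25.00
    endloop
  endfacet
  facet normal -0.1725 -0.9850 0.0000
    outer loop
      vertex 2.50 0.67 0.00
      vertex 5.87 0.08 0.00
      vertex 5.87 0.08 25.00
    endloop
  endfacet
  facet normal -0.1725 -0.9850 0.0000
    outer loop
      vertex 2.50 0.67 0.00
      vertex 5.87 0.08 25.00
      vertex 2.50 0.67 25.00
    endloop
  endfacet
  facet normal 0.5002 -0.8659 0.0000
    outer loop
      vertex 5.87 0.08 0.00
      vertex 8.83 1.79 0.00
      vertex 8.83 1.79 25.00
    endloop
  endfacet
  facet normal 0.5002 -0.8659 0.0000
    outer loop
      vertex 5.87 0.08 0.00
      vertex 8.83 1.79 25.00
      vertex 5.87 0.08 25.00
    endloop
  endfacet
  facet normal 0.9395 -0.3424 0.0000
    outer loop
      vertex 8.83 1.79 0.00
      vertex 10.00 5.00 0.00
      vertex 10.00 5.00 25.00
    endloop
  endfacet
  facet normal 0.9395 -0.3424 0.0000
    outer loop
      vertex 8.83 1.79 0.00
      vertex 10.00 5.00 25.00
      vertex 8.83 1.79 25.00
    endloop
  endfacet
endsolid part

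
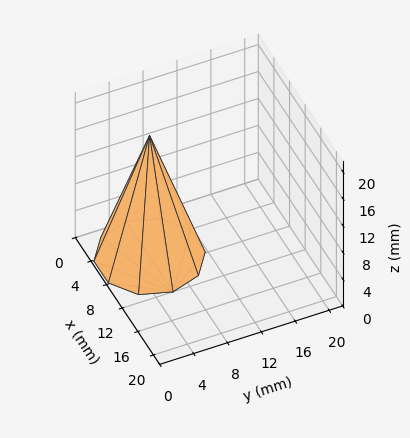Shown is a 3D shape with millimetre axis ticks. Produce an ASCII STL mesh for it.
Reading the render: the shape is a regular 10-sided pyramid, base circumscribed radius ≈ 6 mm, apex at z ≈ 18 mm (dimensions read to the nearest mm from the axis ticks). For the STL, each face is triangulated and given an outward normal.

solid part
  facet normal 0.0000 0.0000 -1.0000
    outer loop
      vertex 7.85 11.71 0.00
      vertex 10.85 9.53 0.00
      vertex 12.00 6.00 0.00
    endloop
  endfacet
  facet normal 0.0000 0.0000 -1.0000
    outer loop
      vertex 4.15 11.71 0.00
      vertex 7.85 11.71 0.00
      vertex 12.00 6.00 0.00
    endloop
  endfacet
  facet normal 0.0000 0.0000 -1.0000
    outer loop
      vertex 1.15 9.53 0.00
      vertex 4.15 11.71 0.00
      vertex 12.00 6.00 0.00
    endloop
  endfacet
  facet normal 0.0000 0.0000 -1.0000
    outer loop
      vertex 0.00 6.00 0.00
      vertex 1.15 9.53 0.00
      vertex 12.00 6.00 0.00
    endloop
  endfacet
  facet normal 0.0000 0.0000 -1.0000
    outer loop
      vertex 1.15 2.47 0.00
      vertex 0.00 6.00 0.00
      vertex 12.00 6.00 0.00
    endloop
  endfacet
  facet normal 0.0000 0.0000 -1.0000
    outer loop
      vertex 4.15 0.29 0.00
      vertex 1.15 2.47 0.00
      vertex 12.00 6.00 0.00
    endloop
  endfacet
  facet normal 0.0000 0.0000 -1.0000
    outer loop
      vertex 7.85 0.29 0.00
      vertex 4.15 0.29 0.00
      vertex 12.00 6.00 0.00
    endloop
  endfacet
  facet normal 0.0000 0.0000 -1.0000
    outer loop
      vertex 10.85 2.47 0.00
      vertex 7.85 0.29 0.00
      vertex 12.00 6.00 0.00
    endloop
  endfacet
  facet normal 0.9064 0.2953 0.3021
    outer loop
      vertex 12.00 6.00 0.00
      vertex 10.85 9.53 0.00
      vertex 6.00 6.00 18.00
    endloop
  endfacet
  facet normal 0.5604 0.7711 0.3022
    outer loop
      vertex 10.85 9.53 0.00
      vertex 7.85 11.71 0.00
      vertex 6.00 6.00 18.00
    endloop
  endfacet
  facet normal 0.0000 0.9532 0.3024
    outer loop
      vertex 7.85 11.71 0.00
      vertex 4.15 11.71 0.00
      vertex 6.00 6.00 18.00
    endloop
  endfacet
  facet normal -0.5604 0.7711 0.3022
    outer loop
      vertex 4.15 11.71 0.00
      vertex 1.15 9.53 0.00
      vertex 6.00 6.00 18.00
    endloop
  endfacet
  facet normal -0.9064 0.2953 0.3021
    outer loop
      vertex 1.15 9.53 0.00
      vertex 0.00 6.00 0.00
      vertex 6.00 6.00 18.00
    endloop
  endfacet
  facet normal -0.9064 -0.2953 0.3021
    outer loop
      vertex 0.00 6.00 0.00
      vertex 1.15 2.47 0.00
      vertex 6.00 6.00 18.00
    endloop
  endfacet
  facet normal -0.5604 -0.7711 0.3022
    outer loop
      vertex 1.15 2.47 0.00
      vertex 4.15 0.29 0.00
      vertex 6.00 6.00 18.00
    endloop
  endfacet
  facet normal 0.0000 -0.9532 0.3024
    outer loop
      vertex 4.15 0.29 0.00
      vertex 7.85 0.29 0.00
      vertex 6.00 6.00 18.00
    endloop
  endfacet
  facet normal 0.5604 -0.7711 0.3022
    outer loop
      vertex 7.85 0.29 0.00
      vertex 10.85 2.47 0.00
      vertex 6.00 6.00 18.00
    endloop
  endfacet
  facet normal 0.9064 -0.2953 0.3021
    outer loop
      vertex 10.85 2.47 0.00
      vertex 12.00 6.00 0.00
      vertex 6.00 6.00 18.00
    endloop
  endfacet
endsolid part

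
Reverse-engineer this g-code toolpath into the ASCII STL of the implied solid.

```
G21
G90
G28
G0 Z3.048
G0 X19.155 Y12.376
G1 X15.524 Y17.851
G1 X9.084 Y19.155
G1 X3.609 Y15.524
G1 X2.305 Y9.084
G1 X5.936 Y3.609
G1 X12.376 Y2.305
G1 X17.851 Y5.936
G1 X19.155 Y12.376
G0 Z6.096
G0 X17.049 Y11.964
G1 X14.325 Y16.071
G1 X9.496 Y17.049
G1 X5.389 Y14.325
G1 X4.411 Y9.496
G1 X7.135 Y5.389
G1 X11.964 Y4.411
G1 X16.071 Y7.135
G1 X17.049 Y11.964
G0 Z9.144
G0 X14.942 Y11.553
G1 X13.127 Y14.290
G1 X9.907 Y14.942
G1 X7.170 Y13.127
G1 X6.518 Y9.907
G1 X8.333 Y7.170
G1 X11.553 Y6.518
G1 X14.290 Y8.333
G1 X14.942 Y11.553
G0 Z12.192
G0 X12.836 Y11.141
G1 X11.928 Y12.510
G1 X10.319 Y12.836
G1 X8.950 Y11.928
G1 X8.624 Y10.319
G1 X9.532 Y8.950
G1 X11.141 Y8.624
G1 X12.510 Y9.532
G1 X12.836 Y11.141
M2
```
solid part
  facet normal 0.0000 0.0000 -1.0000
    outer loop
      vertex 8.673 21.261 0.000
      vertex 16.722 19.631 0.000
      vertex 21.261 12.787 0.000
    endloop
  endfacet
  facet normal 0.0000 0.0000 -1.0000
    outer loop
      vertex 1.829 16.722 0.000
      vertex 8.673 21.261 0.000
      vertex 21.261 12.787 0.000
    endloop
  endfacet
  facet normal 0.0000 0.0000 -1.0000
    outer loop
      vertex 0.199 8.673 0.000
      vertex 1.829 16.722 0.000
      vertex 21.261 12.787 0.000
    endloop
  endfacet
  facet normal 0.0000 0.0000 -1.0000
    outer loop
      vertex 4.738 1.829 0.000
      vertex 0.199 8.673 0.000
      vertex 21.261 12.787 0.000
    endloop
  endfacet
  facet normal 0.0000 0.0000 -1.0000
    outer loop
      vertex 12.787 0.199 0.000
      vertex 4.738 1.829 0.000
      vertex 21.261 12.787 0.000
    endloop
  endfacet
  facet normal 0.0000 0.0000 -1.0000
    outer loop
      vertex 19.631 4.738 0.000
      vertex 12.787 0.199 0.000
      vertex 21.261 12.787 0.000
    endloop
  endfacet
  facet normal 0.6986 0.4633 0.5453
    outer loop
      vertex 21.261 12.787 0.000
      vertex 16.722 19.631 0.000
      vertex 10.730 10.730 15.240
    endloop
  endfacet
  facet normal 0.1664 0.8216 0.5453
    outer loop
      vertex 16.722 19.631 0.000
      vertex 8.673 21.261 0.000
      vertex 10.730 10.730 15.240
    endloop
  endfacet
  facet normal -0.4633 0.6986 0.5453
    outer loop
      vertex 8.673 21.261 0.000
      vertex 1.829 16.722 0.000
      vertex 10.730 10.730 15.240
    endloop
  endfacet
  facet normal -0.8216 0.1664 0.5453
    outer loop
      vertex 1.829 16.722 0.000
      vertex 0.199 8.673 0.000
      vertex 10.730 10.730 15.240
    endloop
  endfacet
  facet normal -0.6986 -0.4633 0.5453
    outer loop
      vertex 0.199 8.673 0.000
      vertex 4.738 1.829 0.000
      vertex 10.730 10.730 15.240
    endloop
  endfacet
  facet normal -0.1664 -0.8216 0.5453
    outer loop
      vertex 4.738 1.829 0.000
      vertex 12.787 0.199 0.000
      vertex 10.730 10.730 15.240
    endloop
  endfacet
  facet normal 0.4633 -0.6986 0.5453
    outer loop
      vertex 12.787 0.199 0.000
      vertex 19.631 4.738 0.000
      vertex 10.730 10.730 15.240
    endloop
  endfacet
  facet normal 0.8216 -0.1664 0.5453
    outer loop
      vertex 19.631 4.738 0.000
      vertex 21.261 12.787 0.000
      vertex 10.730 10.730 15.240
    endloop
  endfacet
endsolid part

The G0 Z moves step by Δz≈3.048 mm. The G1 loops shrink linearly with z, so the solid tapers from its base footprint up to z≈15.2. Closing with a flat bottom cap and the tapered top and triangulating gives 14 facets — a regular 8-sided pyramid, base circumscribed radius ≈ 10.7 mm, apex at z ≈ 15.2 mm.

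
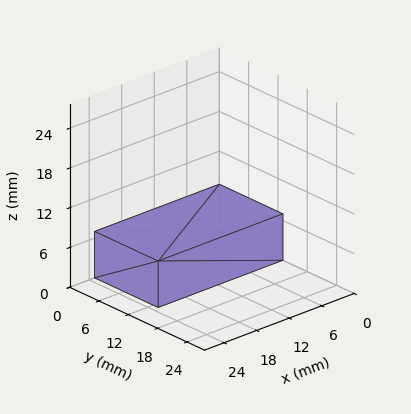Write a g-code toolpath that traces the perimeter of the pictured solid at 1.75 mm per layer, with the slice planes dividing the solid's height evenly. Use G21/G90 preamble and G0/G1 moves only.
Reading the render: the shape is a rectangular box, roughly 23 × 13 mm footprint and 7 mm tall (dimensions read to the nearest mm from the axis ticks). For the g-code, the solid's height is divided into equal slices at the stated Δz and each level perimeter traced with G1 moves after a G0 lift.

; perimeter-only toolpath
G21 ; units = mm
G90 ; absolute positioning
G28 ; home
; layer 1
G0 Z1.75
G0 X0.00 Y0.00
G1 X23.00 Y0.00
G1 X23.00 Y13.00
G1 X0.00 Y13.00
G1 X0.00 Y0.00
; layer 2
G0 Z3.50
G0 X0.00 Y0.00
G1 X23.00 Y0.00
G1 X23.00 Y13.00
G1 X0.00 Y13.00
G1 X0.00 Y0.00
; layer 3
G0 Z5.25
G0 X0.00 Y0.00
G1 X23.00 Y0.00
G1 X23.00 Y13.00
G1 X0.00 Y13.00
G1 X0.00 Y0.00
; layer 4
G0 Z7.00
G0 X0.00 Y0.00
G1 X23.00 Y0.00
G1 X23.00 Y13.00
G1 X0.00 Y13.00
G1 X0.00 Y0.00
M2 ; end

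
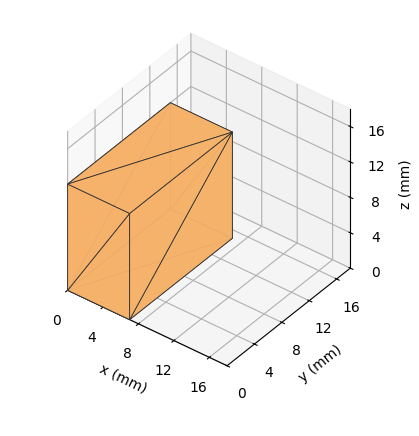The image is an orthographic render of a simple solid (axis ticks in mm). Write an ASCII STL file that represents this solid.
Reading the render: the shape is a rectangular box, roughly 7 × 15 mm footprint and 12 mm tall (dimensions read to the nearest mm from the axis ticks). For the STL, each face is triangulated and given an outward normal.

solid part
  facet normal 0.0000 0.0000 -1.0000
    outer loop
      vertex 7.00 15.00 0.00
      vertex 7.00 0.00 0.00
      vertex 0.00 0.00 0.00
    endloop
  endfacet
  facet normal 0.0000 0.0000 -1.0000
    outer loop
      vertex 0.00 15.00 0.00
      vertex 7.00 15.00 0.00
      vertex 0.00 0.00 0.00
    endloop
  endfacet
  facet normal 0.0000 0.0000 1.0000
    outer loop
      vertex 0.00 0.00 12.00
      vertex 7.00 0.00 12.00
      vertex 7.00 15.00 12.00
    endloop
  endfacet
  facet normal 0.0000 0.0000 1.0000
    outer loop
      vertex 0.00 0.00 12.00
      vertex 7.00 15.00 12.00
      vertex 0.00 15.00 12.00
    endloop
  endfacet
  facet normal 0.0000 -1.0000 0.0000
    outer loop
      vertex 0.00 0.00 0.00
      vertex 7.00 0.00 0.00
      vertex 7.00 0.00 12.00
    endloop
  endfacet
  facet normal 0.0000 -1.0000 0.0000
    outer loop
      vertex 0.00 0.00 0.00
      vertex 7.00 0.00 12.00
      vertex 0.00 0.00 12.00
    endloop
  endfacet
  facet normal 0.0000 1.0000 0.0000
    outer loop
      vertex 7.00 15.00 12.00
      vertex 7.00 15.00 0.00
      vertex 0.00 15.00 0.00
    endloop
  endfacet
  facet normal 0.0000 1.0000 0.0000
    outer loop
      vertex 0.00 15.00 12.00
      vertex 7.00 15.00 12.00
      vertex 0.00 15.00 0.00
    endloop
  endfacet
  facet normal -1.0000 0.0000 0.0000
    outer loop
      vertex 0.00 15.00 12.00
      vertex 0.00 15.00 0.00
      vertex 0.00 0.00 0.00
    endloop
  endfacet
  facet normal -1.0000 0.0000 0.0000
    outer loop
      vertex 0.00 0.00 12.00
      vertex 0.00 15.00 12.00
      vertex 0.00 0.00 0.00
    endloop
  endfacet
  facet normal 1.0000 0.0000 0.0000
    outer loop
      vertex 7.00 0.00 0.00
      vertex 7.00 15.00 0.00
      vertex 7.00 15.00 12.00
    endloop
  endfacet
  facet normal 1.0000 0.0000 0.0000
    outer loop
      vertex 7.00 0.00 0.00
      vertex 7.00 15.00 12.00
      vertex 7.00 0.00 12.00
    endloop
  endfacet
endsolid part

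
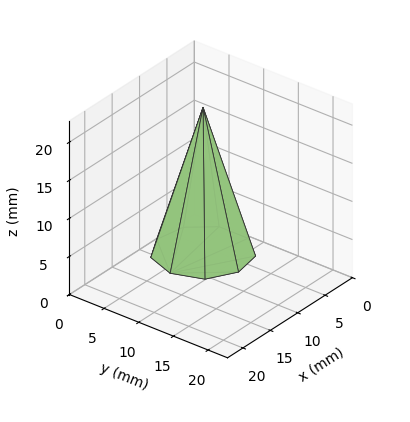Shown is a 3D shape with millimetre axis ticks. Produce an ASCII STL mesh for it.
Reading the render: the shape is a regular 9-sided pyramid, base circumscribed radius ≈ 6 mm, apex at z ≈ 19 mm (dimensions read to the nearest mm from the axis ticks). For the STL, each face is triangulated and given an outward normal.

solid part
  facet normal 0.0000 0.0000 -1.0000
    outer loop
      vertex 7.0 11.9 0.0
      vertex 10.6 9.9 0.0
      vertex 12.0 6.0 0.0
    endloop
  endfacet
  facet normal 0.0000 0.0000 -1.0000
    outer loop
      vertex 3.0 11.2 0.0
      vertex 7.0 11.9 0.0
      vertex 12.0 6.0 0.0
    endloop
  endfacet
  facet normal 0.0000 0.0000 -1.0000
    outer loop
      vertex 0.4 8.1 0.0
      vertex 3.0 11.2 0.0
      vertex 12.0 6.0 0.0
    endloop
  endfacet
  facet normal 0.0000 0.0000 -1.0000
    outer loop
      vertex 0.4 3.9 0.0
      vertex 0.4 8.1 0.0
      vertex 12.0 6.0 0.0
    endloop
  endfacet
  facet normal 0.0000 0.0000 -1.0000
    outer loop
      vertex 3.0 0.8 0.0
      vertex 0.4 3.9 0.0
      vertex 12.0 6.0 0.0
    endloop
  endfacet
  facet normal 0.0000 0.0000 -1.0000
    outer loop
      vertex 7.0 0.1 0.0
      vertex 3.0 0.8 0.0
      vertex 12.0 6.0 0.0
    endloop
  endfacet
  facet normal 0.0000 0.0000 -1.0000
    outer loop
      vertex 10.6 2.1 0.0
      vertex 7.0 0.1 0.0
      vertex 12.0 6.0 0.0
    endloop
  endfacet
  facet normal 0.9022 0.3239 0.2849
    outer loop
      vertex 12.0 6.0 0.0
      vertex 10.6 9.9 0.0
      vertex 6.0 6.0 19.0
    endloop
  endfacet
  facet normal 0.4655 0.8380 0.2847
    outer loop
      vertex 10.6 9.9 0.0
      vertex 7.0 11.9 0.0
      vertex 6.0 6.0 19.0
    endloop
  endfacet
  facet normal -0.1653 0.9443 0.2845
    outer loop
      vertex 7.0 11.9 0.0
      vertex 3.0 11.2 0.0
      vertex 6.0 6.0 19.0
    endloop
  endfacet
  facet normal -0.7345 0.6160 0.2846
    outer loop
      vertex 3.0 11.2 0.0
      vertex 0.4 8.1 0.0
      vertex 6.0 6.0 19.0
    endloop
  endfacet
  facet normal -0.9592 0.0000 0.2827
    outer loop
      vertex 0.4 8.1 0.0
      vertex 0.4 3.9 0.0
      vertex 6.0 6.0 19.0
    endloop
  endfacet
  facet normal -0.7345 -0.6160 0.2846
    outer loop
      vertex 0.4 3.9 0.0
      vertex 3.0 0.8 0.0
      vertex 6.0 6.0 19.0
    endloop
  endfacet
  facet normal -0.1653 -0.9443 0.2845
    outer loop
      vertex 3.0 0.8 0.0
      vertex 7.0 0.1 0.0
      vertex 6.0 6.0 19.0
    endloop
  endfacet
  facet normal 0.4655 -0.8380 0.2847
    outer loop
      vertex 7.0 0.1 0.0
      vertex 10.6 2.1 0.0
      vertex 6.0 6.0 19.0
    endloop
  endfacet
  facet normal 0.9022 -0.3239 0.2849
    outer loop
      vertex 10.6 2.1 0.0
      vertex 12.0 6.0 0.0
      vertex 6.0 6.0 19.0
    endloop
  endfacet
endsolid part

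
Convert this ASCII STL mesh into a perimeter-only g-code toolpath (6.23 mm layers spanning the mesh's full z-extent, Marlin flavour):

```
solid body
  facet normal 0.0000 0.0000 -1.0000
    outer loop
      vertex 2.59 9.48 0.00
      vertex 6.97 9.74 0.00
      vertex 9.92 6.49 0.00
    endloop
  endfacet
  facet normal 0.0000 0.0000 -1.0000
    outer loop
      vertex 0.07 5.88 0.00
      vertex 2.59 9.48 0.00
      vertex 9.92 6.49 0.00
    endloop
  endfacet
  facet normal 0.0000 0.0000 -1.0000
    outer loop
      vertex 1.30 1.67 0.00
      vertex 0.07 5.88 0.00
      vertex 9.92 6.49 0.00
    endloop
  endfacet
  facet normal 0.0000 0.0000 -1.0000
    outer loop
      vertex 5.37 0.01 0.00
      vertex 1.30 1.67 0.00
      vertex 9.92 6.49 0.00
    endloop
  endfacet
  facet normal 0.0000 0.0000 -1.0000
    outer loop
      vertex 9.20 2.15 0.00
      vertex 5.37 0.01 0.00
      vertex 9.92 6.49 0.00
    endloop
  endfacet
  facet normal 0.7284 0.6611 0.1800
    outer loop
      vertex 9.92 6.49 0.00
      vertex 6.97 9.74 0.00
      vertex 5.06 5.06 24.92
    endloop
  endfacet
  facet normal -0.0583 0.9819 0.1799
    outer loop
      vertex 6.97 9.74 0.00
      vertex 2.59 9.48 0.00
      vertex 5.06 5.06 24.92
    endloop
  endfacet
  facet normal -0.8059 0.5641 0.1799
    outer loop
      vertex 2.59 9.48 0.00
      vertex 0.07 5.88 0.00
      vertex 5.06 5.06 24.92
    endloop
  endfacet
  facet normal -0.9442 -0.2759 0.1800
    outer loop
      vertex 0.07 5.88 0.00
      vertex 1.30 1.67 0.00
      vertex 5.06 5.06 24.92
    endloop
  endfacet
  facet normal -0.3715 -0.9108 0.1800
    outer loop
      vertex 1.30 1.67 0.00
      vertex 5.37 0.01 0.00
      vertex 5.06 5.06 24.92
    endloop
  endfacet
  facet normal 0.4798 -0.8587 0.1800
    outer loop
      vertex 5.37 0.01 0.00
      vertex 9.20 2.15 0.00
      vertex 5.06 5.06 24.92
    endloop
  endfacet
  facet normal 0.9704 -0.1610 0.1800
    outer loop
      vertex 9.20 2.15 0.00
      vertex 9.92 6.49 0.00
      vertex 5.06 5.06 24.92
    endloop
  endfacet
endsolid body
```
; perimeter-only toolpath
G21 ; units = mm
G90 ; absolute positioning
G28 ; home
; layer 1
G0 Z6.23
G0 X8.71 Y6.13
G1 X6.49 Y8.57
G1 X3.21 Y8.38
G1 X1.32 Y5.67
G1 X2.24 Y2.52
G1 X5.29 Y1.27
G1 X8.16 Y2.88
G1 X8.71 Y6.13
; layer 2
G0 Z12.46
G0 X7.49 Y5.78
G1 X6.01 Y7.40
G1 X3.82 Y7.27
G1 X2.56 Y5.47
G1 X3.18 Y3.36
G1 X5.21 Y2.53
G1 X7.13 Y3.60
G1 X7.49 Y5.78
; layer 3
G0 Z18.69
G0 X6.28 Y5.42
G1 X5.54 Y6.23
G1 X4.44 Y6.17
G1 X3.81 Y5.26
G1 X4.12 Y4.21
G1 X5.14 Y3.80
G1 X6.09 Y4.33
G1 X6.28 Y5.42
M2 ; end

The solid is a regular 7-sided pyramid, base circumscribed radius ≈ 5.06 mm, apex at z ≈ 24.9 mm. Slicing at Δz = 6.23 mm — 4 equal slices spanning the solid's height, so layer i sits at z = i·h/4 — gives 3 non-empty perimeters. Each is a 7-segment closed polygon; G0 lifts to the layer z and rapids to the start vertex, then G1 traces the edges. The cross-section shrinks linearly with z (the slice at the apex is degenerate and omitted).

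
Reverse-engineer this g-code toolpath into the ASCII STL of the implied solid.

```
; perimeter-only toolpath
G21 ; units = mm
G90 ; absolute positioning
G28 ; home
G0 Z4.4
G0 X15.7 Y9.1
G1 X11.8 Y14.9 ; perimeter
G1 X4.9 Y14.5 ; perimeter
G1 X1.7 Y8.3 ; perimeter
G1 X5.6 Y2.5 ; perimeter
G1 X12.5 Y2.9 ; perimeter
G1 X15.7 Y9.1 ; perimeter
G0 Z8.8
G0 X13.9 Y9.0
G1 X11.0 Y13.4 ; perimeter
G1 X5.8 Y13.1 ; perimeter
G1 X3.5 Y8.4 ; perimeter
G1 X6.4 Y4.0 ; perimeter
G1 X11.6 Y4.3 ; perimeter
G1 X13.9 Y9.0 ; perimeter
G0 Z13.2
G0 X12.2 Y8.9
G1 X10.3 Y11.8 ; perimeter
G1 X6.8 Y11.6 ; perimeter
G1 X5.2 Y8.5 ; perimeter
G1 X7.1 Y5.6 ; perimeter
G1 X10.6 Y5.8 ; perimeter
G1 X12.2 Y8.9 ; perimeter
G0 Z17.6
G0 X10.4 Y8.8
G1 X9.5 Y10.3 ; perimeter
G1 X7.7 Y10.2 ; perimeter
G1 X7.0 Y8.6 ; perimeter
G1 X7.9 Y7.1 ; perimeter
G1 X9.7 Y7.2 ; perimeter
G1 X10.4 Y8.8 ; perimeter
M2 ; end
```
solid part
  facet normal 0.0000 0.0000 -1.0000
    outer loop
      vertex 3.9 16.0 0.0
      vertex 12.6 16.5 0.0
      vertex 17.4 9.2 0.0
    endloop
  endfacet
  facet normal 0.0000 0.0000 -1.0000
    outer loop
      vertex 0.0 8.2 0.0
      vertex 3.9 16.0 0.0
      vertex 17.4 9.2 0.0
    endloop
  endfacet
  facet normal 0.0000 0.0000 -1.0000
    outer loop
      vertex 4.8 0.9 0.0
      vertex 0.0 8.2 0.0
      vertex 17.4 9.2 0.0
    endloop
  endfacet
  facet normal 0.0000 0.0000 -1.0000
    outer loop
      vertex 13.5 1.4 0.0
      vertex 4.8 0.9 0.0
      vertex 17.4 9.2 0.0
    endloop
  endfacet
  facet normal 0.7904 0.5197 0.3244
    outer loop
      vertex 17.4 9.2 0.0
      vertex 12.6 16.5 0.0
      vertex 8.7 8.7 22.0
    endloop
  endfacet
  facet normal -0.0543 0.9441 0.3251
    outer loop
      vertex 12.6 16.5 0.0
      vertex 3.9 16.0 0.0
      vertex 8.7 8.7 22.0
    endloop
  endfacet
  facet normal -0.8459 0.4230 0.3249
    outer loop
      vertex 3.9 16.0 0.0
      vertex 0.0 8.2 0.0
      vertex 8.7 8.7 22.0
    endloop
  endfacet
  facet normal -0.7904 -0.5197 0.3244
    outer loop
      vertex 0.0 8.2 0.0
      vertex 4.8 0.9 0.0
      vertex 8.7 8.7 22.0
    endloop
  endfacet
  facet normal 0.0543 -0.9441 0.3251
    outer loop
      vertex 4.8 0.9 0.0
      vertex 13.5 1.4 0.0
      vertex 8.7 8.7 22.0
    endloop
  endfacet
  facet normal 0.8459 -0.4230 0.3249
    outer loop
      vertex 13.5 1.4 0.0
      vertex 17.4 9.2 0.0
      vertex 8.7 8.7 22.0
    endloop
  endfacet
endsolid part

The G0 Z moves step by Δz≈4.4 mm. The G1 loops shrink linearly with z, so the solid tapers from its base footprint up to z≈22. Closing with a flat bottom cap and the tapered top and triangulating gives 10 facets — a regular 6-sided pyramid, base circumscribed radius ≈ 8.7 mm, apex at z ≈ 22 mm.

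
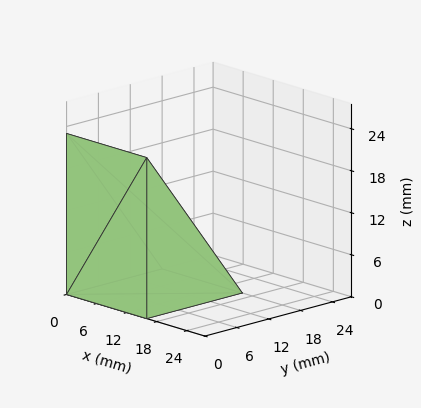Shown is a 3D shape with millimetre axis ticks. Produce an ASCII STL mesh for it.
Reading the render: the shape is a wedge (ramp): 16 × 18 mm base, rising to 23 mm along the y=0 edge and sloping linearly to z=0 at y=18 (dimensions read to the nearest mm from the axis ticks). For the STL, each face is triangulated and given an outward normal.

solid part
  facet normal 0.0000 0.0000 -1.0000
    outer loop
      vertex 16.00 18.00 0.00
      vertex 16.00 0.00 0.00
      vertex 0.00 0.00 0.00
    endloop
  endfacet
  facet normal 0.0000 0.0000 -1.0000
    outer loop
      vertex 0.00 18.00 0.00
      vertex 16.00 18.00 0.00
      vertex 0.00 0.00 0.00
    endloop
  endfacet
  facet normal 0.0000 -1.0000 0.0000
    outer loop
      vertex 0.00 0.00 0.00
      vertex 16.00 0.00 0.00
      vertex 16.00 0.00 23.00
    endloop
  endfacet
  facet normal 0.0000 -1.0000 0.0000
    outer loop
      vertex 0.00 0.00 0.00
      vertex 16.00 0.00 23.00
      vertex 0.00 0.00 23.00
    endloop
  endfacet
  facet normal 0.0000 0.7875 0.6163
    outer loop
      vertex 0.00 0.00 23.00
      vertex 16.00 0.00 23.00
      vertex 16.00 18.00 0.00
    endloop
  endfacet
  facet normal 0.0000 0.7875 0.6163
    outer loop
      vertex 0.00 0.00 23.00
      vertex 16.00 18.00 0.00
      vertex 0.00 18.00 0.00
    endloop
  endfacet
  facet normal -1.0000 0.0000 0.0000
    outer loop
      vertex 0.00 0.00 23.00
      vertex 0.00 18.00 0.00
      vertex 0.00 0.00 0.00
    endloop
  endfacet
  facet normal 1.0000 0.0000 0.0000
    outer loop
      vertex 16.00 0.00 0.00
      vertex 16.00 18.00 0.00
      vertex 16.00 0.00 23.00
    endloop
  endfacet
endsolid part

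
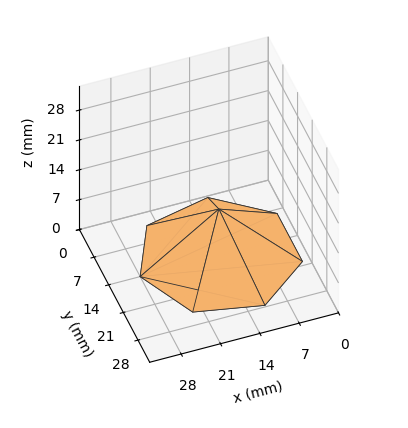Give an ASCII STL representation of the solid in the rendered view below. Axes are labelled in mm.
Reading the render: the shape is a regular 7-sided pyramid, base circumscribed radius ≈ 14 mm, apex at z ≈ 11 mm (dimensions read to the nearest mm from the axis ticks). For the STL, each face is triangulated and given an outward normal.

solid part
  facet normal 0.0000 0.0000 -1.0000
    outer loop
      vertex 10.885 27.649 0.000
      vertex 22.729 24.946 0.000
      vertex 28.000 14.000 0.000
    endloop
  endfacet
  facet normal 0.0000 0.0000 -1.0000
    outer loop
      vertex 1.386 20.074 0.000
      vertex 10.885 27.649 0.000
      vertex 28.000 14.000 0.000
    endloop
  endfacet
  facet normal 0.0000 0.0000 -1.0000
    outer loop
      vertex 1.386 7.926 0.000
      vertex 1.386 20.074 0.000
      vertex 28.000 14.000 0.000
    endloop
  endfacet
  facet normal 0.0000 0.0000 -1.0000
    outer loop
      vertex 10.885 0.351 0.000
      vertex 1.386 7.926 0.000
      vertex 28.000 14.000 0.000
    endloop
  endfacet
  facet normal 0.0000 0.0000 -1.0000
    outer loop
      vertex 22.729 3.054 0.000
      vertex 10.885 0.351 0.000
      vertex 28.000 14.000 0.000
    endloop
  endfacet
  facet normal 0.5922 0.2852 0.7537
    outer loop
      vertex 28.000 14.000 0.000
      vertex 22.729 24.946 0.000
      vertex 14.000 14.000 11.000
    endloop
  endfacet
  facet normal 0.1462 0.6408 0.7537
    outer loop
      vertex 22.729 24.946 0.000
      vertex 10.885 27.649 0.000
      vertex 14.000 14.000 11.000
    endloop
  endfacet
  facet normal -0.4098 0.5139 0.7537
    outer loop
      vertex 10.885 27.649 0.000
      vertex 1.386 20.074 0.000
      vertex 14.000 14.000 11.000
    endloop
  endfacet
  facet normal -0.6572 0.0000 0.7537
    outer loop
      vertex 1.386 20.074 0.000
      vertex 1.386 7.926 0.000
      vertex 14.000 14.000 11.000
    endloop
  endfacet
  facet normal -0.4098 -0.5139 0.7537
    outer loop
      vertex 1.386 7.926 0.000
      vertex 10.885 0.351 0.000
      vertex 14.000 14.000 11.000
    endloop
  endfacet
  facet normal 0.1462 -0.6408 0.7537
    outer loop
      vertex 10.885 0.351 0.000
      vertex 22.729 3.054 0.000
      vertex 14.000 14.000 11.000
    endloop
  endfacet
  facet normal 0.5922 -0.2852 0.7537
    outer loop
      vertex 22.729 3.054 0.000
      vertex 28.000 14.000 0.000
      vertex 14.000 14.000 11.000
    endloop
  endfacet
endsolid part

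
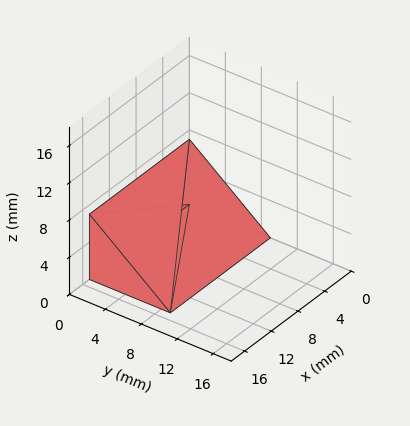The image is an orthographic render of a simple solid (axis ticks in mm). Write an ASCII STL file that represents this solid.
Reading the render: the shape is a wedge (ramp): 15 × 9 mm base, rising to 7 mm along the y=0 edge and sloping linearly to z=0 at y=9 (dimensions read to the nearest mm from the axis ticks). For the STL, each face is triangulated and given an outward normal.

solid part
  facet normal 0.0000 0.0000 -1.0000
    outer loop
      vertex 15.00 9.00 0.00
      vertex 15.00 0.00 0.00
      vertex 0.00 0.00 0.00
    endloop
  endfacet
  facet normal 0.0000 0.0000 -1.0000
    outer loop
      vertex 0.00 9.00 0.00
      vertex 15.00 9.00 0.00
      vertex 0.00 0.00 0.00
    endloop
  endfacet
  facet normal 0.0000 -1.0000 0.0000
    outer loop
      vertex 0.00 0.00 0.00
      vertex 15.00 0.00 0.00
      vertex 15.00 0.00 7.00
    endloop
  endfacet
  facet normal 0.0000 -1.0000 0.0000
    outer loop
      vertex 0.00 0.00 0.00
      vertex 15.00 0.00 7.00
      vertex 0.00 0.00 7.00
    endloop
  endfacet
  facet normal 0.0000 0.6139 0.7894
    outer loop
      vertex 0.00 0.00 7.00
      vertex 15.00 0.00 7.00
      vertex 15.00 9.00 0.00
    endloop
  endfacet
  facet normal 0.0000 0.6139 0.7894
    outer loop
      vertex 0.00 0.00 7.00
      vertex 15.00 9.00 0.00
      vertex 0.00 9.00 0.00
    endloop
  endfacet
  facet normal -1.0000 0.0000 0.0000
    outer loop
      vertex 0.00 0.00 7.00
      vertex 0.00 9.00 0.00
      vertex 0.00 0.00 0.00
    endloop
  endfacet
  facet normal 1.0000 0.0000 0.0000
    outer loop
      vertex 15.00 0.00 0.00
      vertex 15.00 9.00 0.00
      vertex 15.00 0.00 7.00
    endloop
  endfacet
endsolid part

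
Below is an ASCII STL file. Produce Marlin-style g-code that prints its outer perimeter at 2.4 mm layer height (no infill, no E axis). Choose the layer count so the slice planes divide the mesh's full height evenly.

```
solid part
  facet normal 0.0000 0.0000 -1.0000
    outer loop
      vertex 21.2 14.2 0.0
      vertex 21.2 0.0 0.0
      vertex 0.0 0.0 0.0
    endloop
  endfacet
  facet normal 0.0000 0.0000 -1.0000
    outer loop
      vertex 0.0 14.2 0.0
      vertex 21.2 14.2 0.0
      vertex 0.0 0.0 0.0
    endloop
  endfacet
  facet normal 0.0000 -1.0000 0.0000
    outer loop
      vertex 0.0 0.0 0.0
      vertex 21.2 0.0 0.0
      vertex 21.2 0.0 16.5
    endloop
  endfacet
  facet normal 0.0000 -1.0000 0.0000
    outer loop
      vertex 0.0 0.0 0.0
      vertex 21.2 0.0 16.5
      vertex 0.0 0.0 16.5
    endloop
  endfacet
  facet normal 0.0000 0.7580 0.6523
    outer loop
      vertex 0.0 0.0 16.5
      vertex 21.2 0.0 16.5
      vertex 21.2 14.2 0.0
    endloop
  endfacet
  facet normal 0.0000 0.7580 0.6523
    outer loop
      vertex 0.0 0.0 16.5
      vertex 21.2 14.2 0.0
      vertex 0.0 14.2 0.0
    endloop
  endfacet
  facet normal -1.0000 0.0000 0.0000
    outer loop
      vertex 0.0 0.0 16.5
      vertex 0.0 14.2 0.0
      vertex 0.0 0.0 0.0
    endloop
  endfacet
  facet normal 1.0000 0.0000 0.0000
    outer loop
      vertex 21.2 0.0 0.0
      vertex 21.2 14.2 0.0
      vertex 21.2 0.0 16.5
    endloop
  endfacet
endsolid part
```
; perimeter-only toolpath
G21 ; units = mm
G90 ; absolute positioning
G28 ; home
; layer 1
G0 Z2.4
G0 X0.0 Y0.0
G1 X21.2 Y0.0
G1 X21.2 Y12.2
G1 X0.0 Y12.2
G1 X0.0 Y0.0
; layer 2
G0 Z4.7
G0 X0.0 Y0.0
G1 X21.2 Y0.0
G1 X21.2 Y10.1
G1 X0.0 Y10.1
G1 X0.0 Y0.0
; layer 3
G0 Z7.1
G0 X0.0 Y0.0
G1 X21.2 Y0.0
G1 X21.2 Y8.1
G1 X0.0 Y8.1
G1 X0.0 Y0.0
; layer 4
G0 Z9.4
G0 X0.0 Y0.0
G1 X21.2 Y0.0
G1 X21.2 Y6.1
G1 X0.0 Y6.1
G1 X0.0 Y0.0
; layer 5
G0 Z11.8
G0 X0.0 Y0.0
G1 X21.2 Y0.0
G1 X21.2 Y4.1
G1 X0.0 Y4.1
G1 X0.0 Y0.0
; layer 6
G0 Z14.1
G0 X0.0 Y0.0
G1 X21.2 Y0.0
G1 X21.2 Y2.0
G1 X0.0 Y2.0
G1 X0.0 Y0.0
M2 ; end

The solid is a wedge (ramp): 21.2 × 14.2 mm base, rising to 16.5 mm along the y=0 edge and sloping linearly to z=0 at y=14.2. Slicing at Δz = 2.4 mm — 7 equal slices spanning the solid's height, so layer i sits at z = i·h/7 — gives 6 non-empty perimeters. Each is a 4-segment closed polygon; G0 lifts to the layer z and rapids to the start vertex, then G1 traces the edges. The cross-section shrinks linearly with z (the slice at the apex is degenerate and omitted).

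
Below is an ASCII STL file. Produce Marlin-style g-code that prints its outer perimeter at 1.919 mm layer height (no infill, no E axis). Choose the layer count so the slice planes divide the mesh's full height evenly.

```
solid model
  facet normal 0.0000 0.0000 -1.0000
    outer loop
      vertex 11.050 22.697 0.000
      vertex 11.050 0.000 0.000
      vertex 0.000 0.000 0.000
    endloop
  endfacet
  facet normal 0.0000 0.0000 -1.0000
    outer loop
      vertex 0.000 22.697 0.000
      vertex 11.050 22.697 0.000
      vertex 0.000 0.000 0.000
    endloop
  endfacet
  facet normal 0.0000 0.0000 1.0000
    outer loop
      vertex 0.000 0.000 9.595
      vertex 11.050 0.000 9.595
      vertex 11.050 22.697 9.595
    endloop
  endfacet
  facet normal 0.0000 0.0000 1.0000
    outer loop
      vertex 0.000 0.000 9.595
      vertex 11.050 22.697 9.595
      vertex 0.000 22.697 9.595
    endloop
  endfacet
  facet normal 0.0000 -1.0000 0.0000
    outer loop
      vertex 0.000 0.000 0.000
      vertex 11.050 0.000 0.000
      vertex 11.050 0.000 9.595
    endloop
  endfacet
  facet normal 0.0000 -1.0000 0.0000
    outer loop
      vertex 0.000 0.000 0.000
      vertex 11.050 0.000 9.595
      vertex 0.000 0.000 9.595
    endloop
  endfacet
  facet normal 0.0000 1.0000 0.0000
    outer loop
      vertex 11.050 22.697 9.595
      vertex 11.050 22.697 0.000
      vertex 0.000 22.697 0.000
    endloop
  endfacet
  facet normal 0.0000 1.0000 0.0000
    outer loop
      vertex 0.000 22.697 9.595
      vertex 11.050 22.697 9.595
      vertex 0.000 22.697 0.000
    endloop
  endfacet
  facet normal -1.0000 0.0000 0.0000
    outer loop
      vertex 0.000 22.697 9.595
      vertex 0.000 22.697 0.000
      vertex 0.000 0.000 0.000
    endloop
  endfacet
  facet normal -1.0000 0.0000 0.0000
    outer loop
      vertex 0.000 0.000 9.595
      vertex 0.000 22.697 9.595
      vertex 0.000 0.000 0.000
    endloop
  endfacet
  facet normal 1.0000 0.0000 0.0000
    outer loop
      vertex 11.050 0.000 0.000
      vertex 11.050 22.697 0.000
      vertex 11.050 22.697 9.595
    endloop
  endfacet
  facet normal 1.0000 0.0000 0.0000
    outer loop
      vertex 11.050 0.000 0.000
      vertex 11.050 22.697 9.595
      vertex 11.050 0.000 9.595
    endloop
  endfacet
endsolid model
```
; perimeter-only toolpath
G21 ; units = mm
G90 ; absolute positioning
G28 ; home
; layer 1
G0 Z1.919
G0 X0.000 Y0.000
G1 X11.050 Y0.000
G1 X11.050 Y22.697
G1 X0.000 Y22.697
G1 X0.000 Y0.000
; layer 2
G0 Z3.838
G0 X0.000 Y0.000
G1 X11.050 Y0.000
G1 X11.050 Y22.697
G1 X0.000 Y22.697
G1 X0.000 Y0.000
; layer 3
G0 Z5.757
G0 X0.000 Y0.000
G1 X11.050 Y0.000
G1 X11.050 Y22.697
G1 X0.000 Y22.697
G1 X0.000 Y0.000
; layer 4
G0 Z7.676
G0 X0.000 Y0.000
G1 X11.050 Y0.000
G1 X11.050 Y22.697
G1 X0.000 Y22.697
G1 X0.000 Y0.000
; layer 5
G0 Z9.595
G0 X0.000 Y0.000
G1 X11.050 Y0.000
G1 X11.050 Y22.697
G1 X0.000 Y22.697
G1 X0.000 Y0.000
M2 ; end

The solid is a rectangular box, roughly 11.1 × 22.7 mm footprint and 9.6 mm tall. Slicing at Δz = 1.919 mm — 5 equal slices spanning the solid's height, so layer i sits at z = i·h/5 — gives 5 non-empty perimeters. Each is a 4-segment closed polygon; G0 lifts to the layer z and rapids to the start vertex, then G1 traces the edges.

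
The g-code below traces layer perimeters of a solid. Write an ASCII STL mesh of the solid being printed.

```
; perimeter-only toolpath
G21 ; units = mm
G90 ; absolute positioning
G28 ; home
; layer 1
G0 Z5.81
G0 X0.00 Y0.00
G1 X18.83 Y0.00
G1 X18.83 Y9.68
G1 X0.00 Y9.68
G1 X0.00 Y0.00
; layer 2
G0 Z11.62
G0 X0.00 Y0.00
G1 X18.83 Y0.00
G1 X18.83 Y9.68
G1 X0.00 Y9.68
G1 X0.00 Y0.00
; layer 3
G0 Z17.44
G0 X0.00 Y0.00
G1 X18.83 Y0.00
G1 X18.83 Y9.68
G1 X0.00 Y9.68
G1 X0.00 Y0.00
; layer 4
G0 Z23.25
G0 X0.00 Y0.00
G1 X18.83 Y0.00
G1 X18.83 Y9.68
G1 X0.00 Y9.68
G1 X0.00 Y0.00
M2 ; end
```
solid part
  facet normal 0.0000 0.0000 -1.0000
    outer loop
      vertex 18.83 9.68 0.00
      vertex 18.83 0.00 0.00
      vertex 0.00 0.00 0.00
    endloop
  endfacet
  facet normal 0.0000 0.0000 -1.0000
    outer loop
      vertex 0.00 9.68 0.00
      vertex 18.83 9.68 0.00
      vertex 0.00 0.00 0.00
    endloop
  endfacet
  facet normal 0.0000 0.0000 1.0000
    outer loop
      vertex 0.00 0.00 23.25
      vertex 18.83 0.00 23.25
      vertex 18.83 9.68 23.25
    endloop
  endfacet
  facet normal 0.0000 0.0000 1.0000
    outer loop
      vertex 0.00 0.00 23.25
      vertex 18.83 9.68 23.25
      vertex 0.00 9.68 23.25
    endloop
  endfacet
  facet normal 0.0000 -1.0000 0.0000
    outer loop
      vertex 0.00 0.00 0.00
      vertex 18.83 0.00 0.00
      vertex 18.83 0.00 23.25
    endloop
  endfacet
  facet normal 0.0000 -1.0000 0.0000
    outer loop
      vertex 0.00 0.00 0.00
      vertex 18.83 0.00 23.25
      vertex 0.00 0.00 23.25
    endloop
  endfacet
  facet normal 0.0000 1.0000 0.0000
    outer loop
      vertex 18.83 9.68 23.25
      vertex 18.83 9.68 0.00
      vertex 0.00 9.68 0.00
    endloop
  endfacet
  facet normal 0.0000 1.0000 0.0000
    outer loop
      vertex 0.00 9.68 23.25
      vertex 18.83 9.68 23.25
      vertex 0.00 9.68 0.00
    endloop
  endfacet
  facet normal -1.0000 0.0000 0.0000
    outer loop
      vertex 0.00 9.68 23.25
      vertex 0.00 9.68 0.00
      vertex 0.00 0.00 0.00
    endloop
  endfacet
  facet normal -1.0000 0.0000 0.0000
    outer loop
      vertex 0.00 0.00 23.25
      vertex 0.00 9.68 23.25
      vertex 0.00 0.00 0.00
    endloop
  endfacet
  facet normal 1.0000 0.0000 0.0000
    outer loop
      vertex 18.83 0.00 0.00
      vertex 18.83 9.68 0.00
      vertex 18.83 9.68 23.25
    endloop
  endfacet
  facet normal 1.0000 0.0000 0.0000
    outer loop
      vertex 18.83 0.00 0.00
      vertex 18.83 9.68 23.25
      vertex 18.83 0.00 23.25
    endloop
  endfacet
endsolid part

The G0 Z moves step by Δz≈5.81 mm. Every layer's G1 loop is the same polygon, so the solid is a straight extrusion of it from z=0 to z≈23.2. Closing with flat bottom and top caps and triangulating gives 12 facets — a rectangular box, roughly 18.8 × 9.68 mm footprint and 23.2 mm tall.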